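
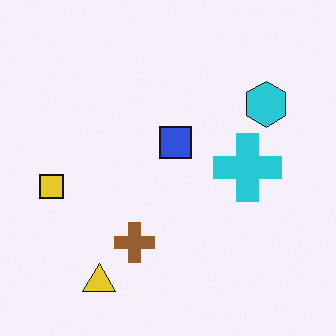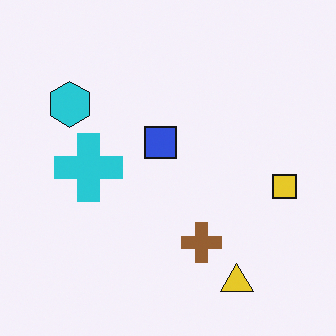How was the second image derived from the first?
The transformation is: flipped horizontally (left ↔ right).

The yellow square is in the left of the first image and the right of the second — shapes on opposite sides of the vertical midline have swapped in a mirror flip.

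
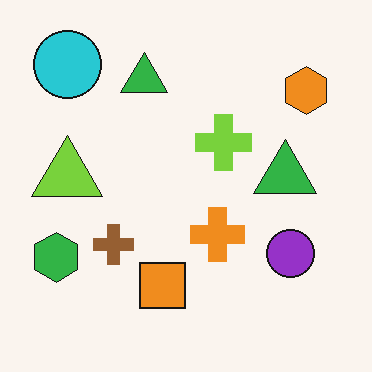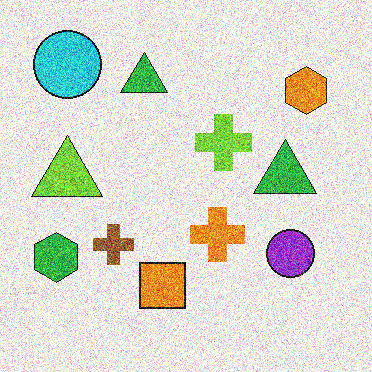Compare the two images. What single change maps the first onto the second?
It was degraded with heavy additive noise.

Random speckle covers the whole image, including the flat background.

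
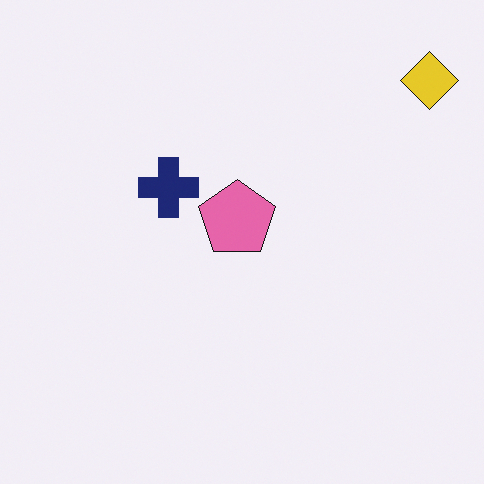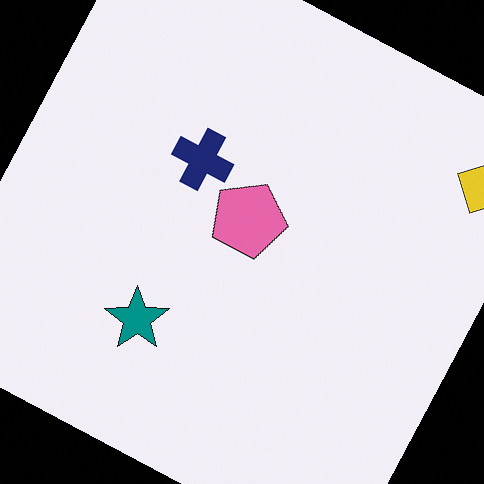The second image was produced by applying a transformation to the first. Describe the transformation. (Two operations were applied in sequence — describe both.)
This is the original image rotated clockwise by a moderate amount, then overlaid with an additional teal star.

Every shape is tilted by the same angle and the image corners show triangular fill wedges — a whole-image rotation by a non-right angle. A teal star appears in the second image that is absent from the first.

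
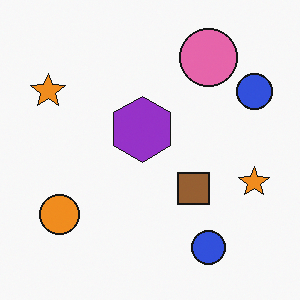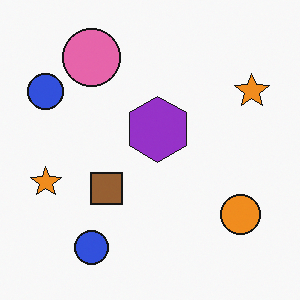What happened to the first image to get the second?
It was flipped horizontally (left ↔ right).

The orange circle is in the bottom-left of the first image and the bottom-right of the second — shapes on opposite sides of the vertical midline have swapped in a mirror flip.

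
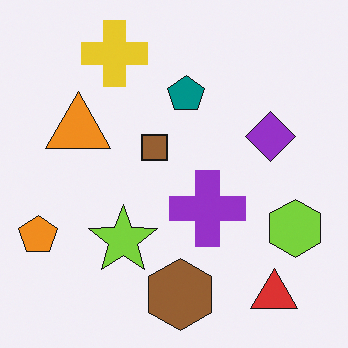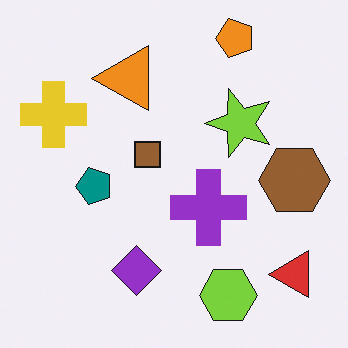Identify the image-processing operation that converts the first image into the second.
This is the original image transposed (reflected across the top-left ↔ bottom-right diagonal).

Shapes have swapped their row and column positions — what was in the top-right is now in the bottom-left — a diagonal reflection.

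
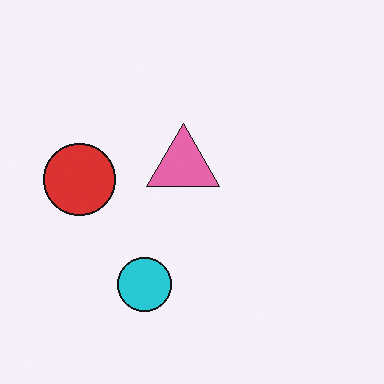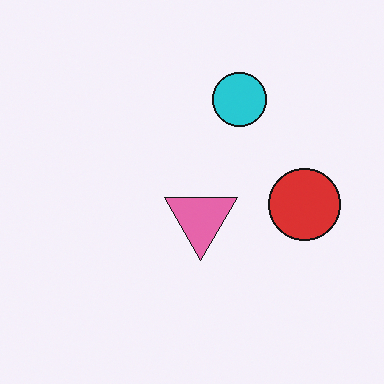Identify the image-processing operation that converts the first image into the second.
The second image is the first rotated 180°.

The red circle sits in the left of the first image and the right of the second — consistent with a whole-image 180° rotation.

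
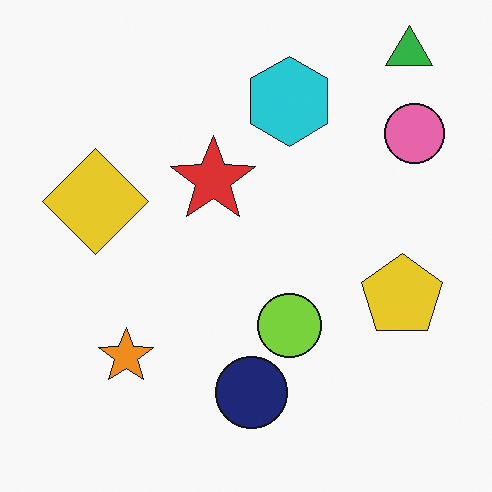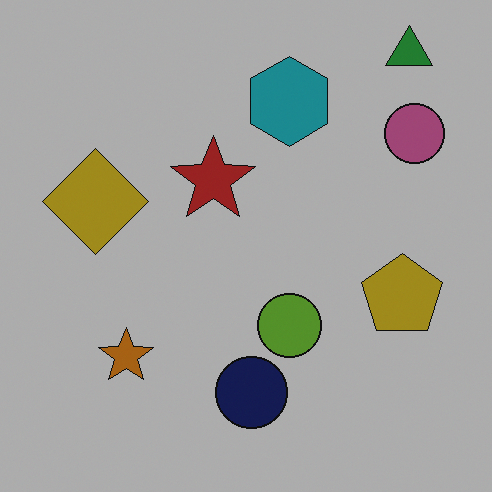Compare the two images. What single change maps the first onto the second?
The second image is the first noticeably darkened.

Every pixel — background and shapes alike — is uniformly darkened.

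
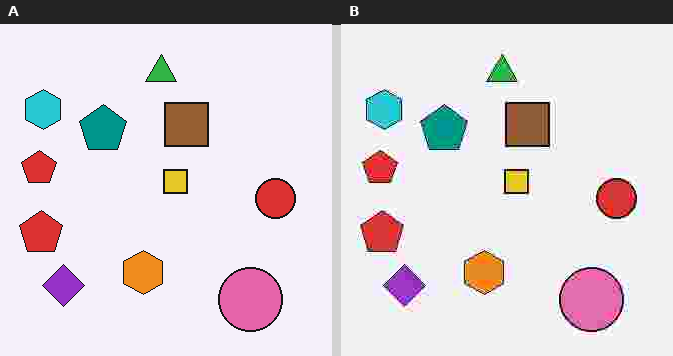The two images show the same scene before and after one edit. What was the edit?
The transformation is: degraded with heavy JPEG compression.

Blocky 8×8 compression artifacts appear around shape edges and the flat background shows ringing — characteristic JPEG degradation.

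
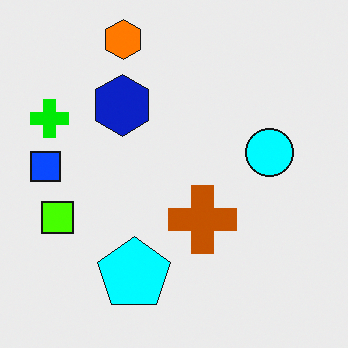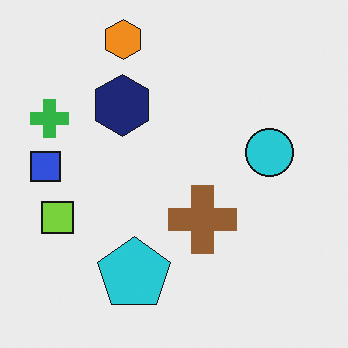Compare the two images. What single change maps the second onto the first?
It was made much more vivid (saturation change).

All colors are more vivid — a global saturation change.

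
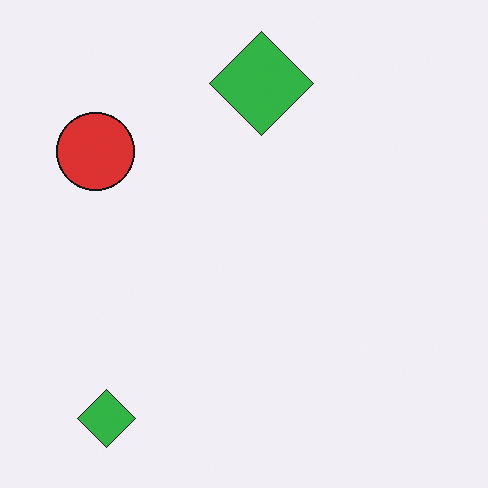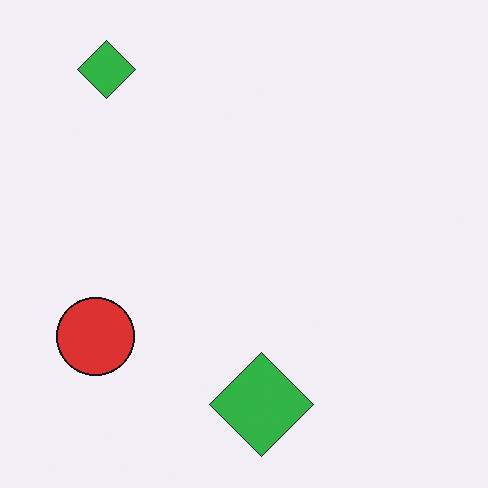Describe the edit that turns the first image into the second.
The image was flipped vertically (top ↔ bottom).

The red circle is in the top-left of the first image and the bottom-left of the second — shapes on opposite sides of the horizontal midline have swapped in a mirror flip.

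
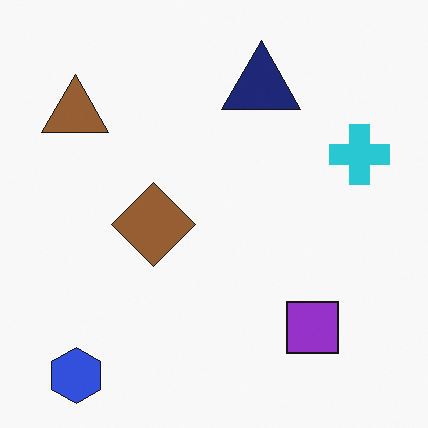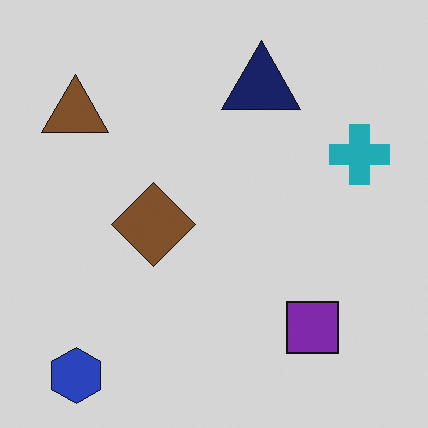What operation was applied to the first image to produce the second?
Slightly darkened.

Every pixel — background and shapes alike — is uniformly darkened.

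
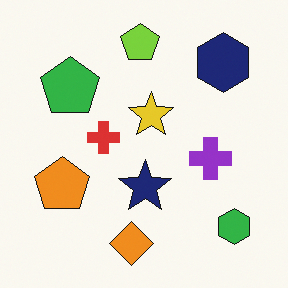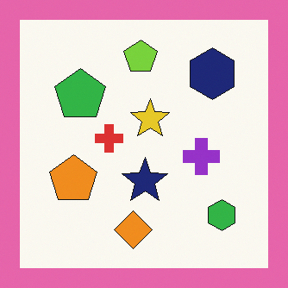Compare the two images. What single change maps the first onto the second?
The transformation is: framed with a pink border.

A solid pink frame runs around the edge of the second image, with the content slightly shrunk inside it.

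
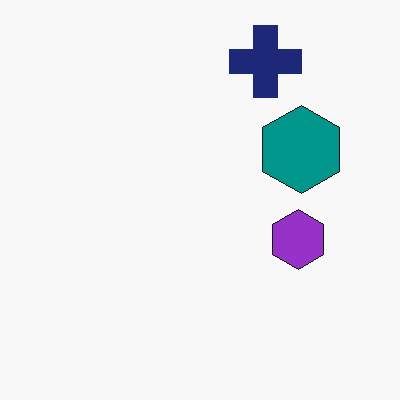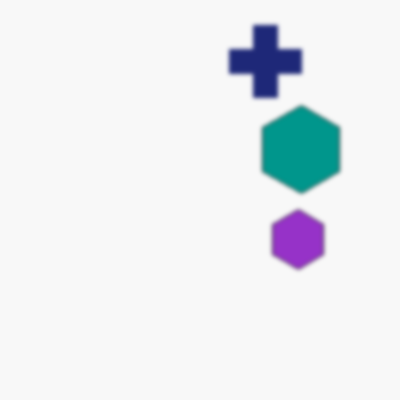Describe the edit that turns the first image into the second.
It was slightly softened.

Shape edges and outlines are uniformly softened across the whole image.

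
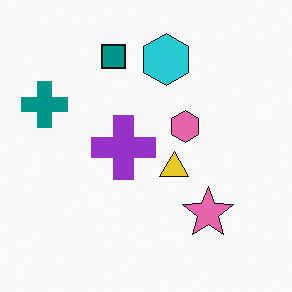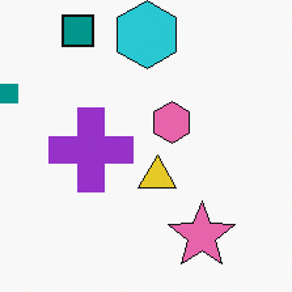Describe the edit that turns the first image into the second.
Cropped to a modestly smaller region and rescaled.

The visible shapes are larger and the field of view is narrower; shapes near the original edges may be partly or wholly outside the frame — a crop-and-rescale.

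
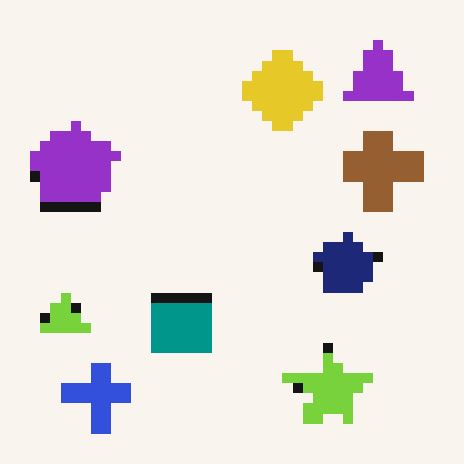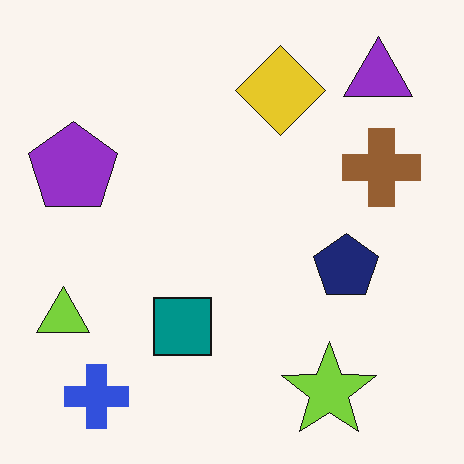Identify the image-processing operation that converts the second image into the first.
It was heavily pixelated into large blocks.

Shapes are reduced to large square blocks; fine edges and outlines are lost — a downscale-then-upscale (mosaic) effect.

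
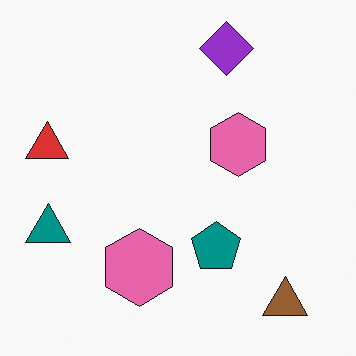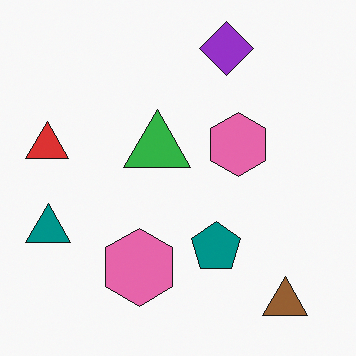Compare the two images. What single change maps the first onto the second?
The transformation is: overlaid with an additional green triangle.

A green triangle appears in the second image that is absent from the first.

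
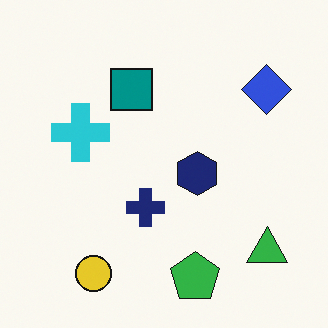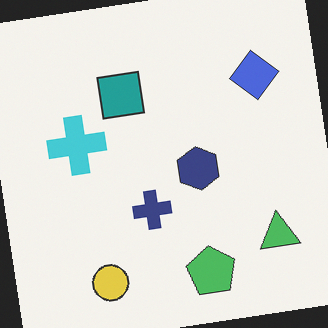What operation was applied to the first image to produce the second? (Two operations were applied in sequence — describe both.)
This is the original image rotated counter-clockwise by a slight angle, then given slightly reduced contrast.

Every shape is tilted by the same angle and the image corners show triangular fill wedges — a whole-image rotation by a non-right angle. Tones are pushed toward mid-grey across the whole image — a global contrast change.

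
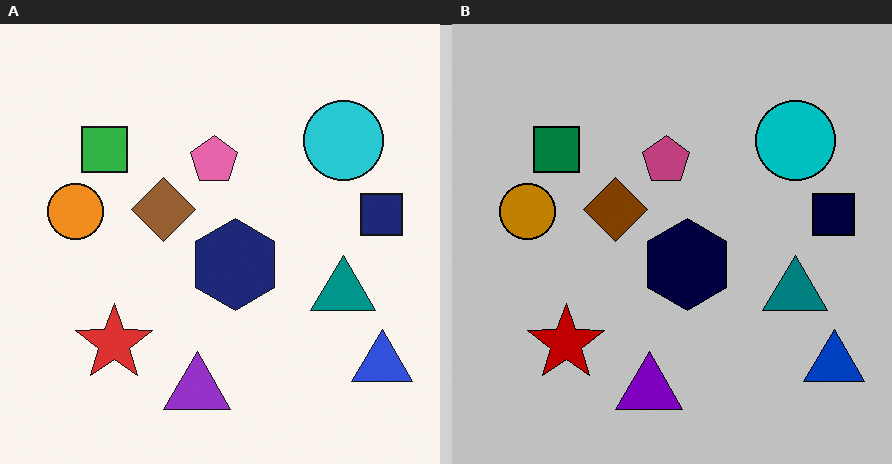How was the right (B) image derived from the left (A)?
The transformation is: aggressively posterized.

Each flat color has snapped to a coarser quantized level — most visibly, the near-white background has dropped to a flat grey.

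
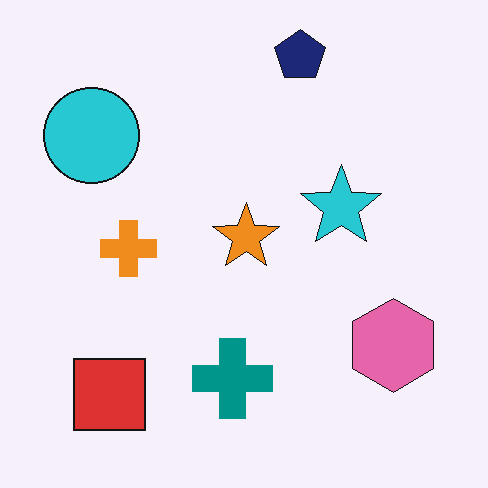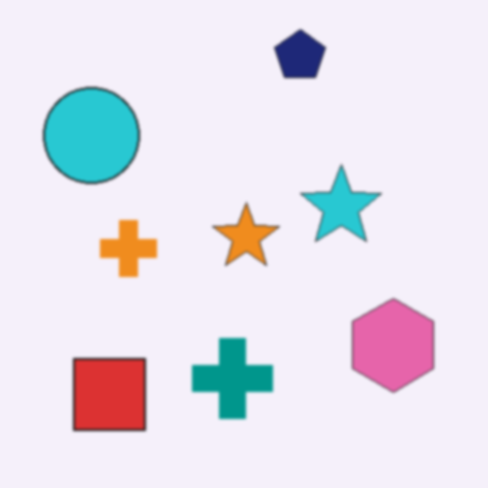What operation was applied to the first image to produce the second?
The transformation is: slightly softened.

Shape edges and outlines are uniformly softened across the whole image.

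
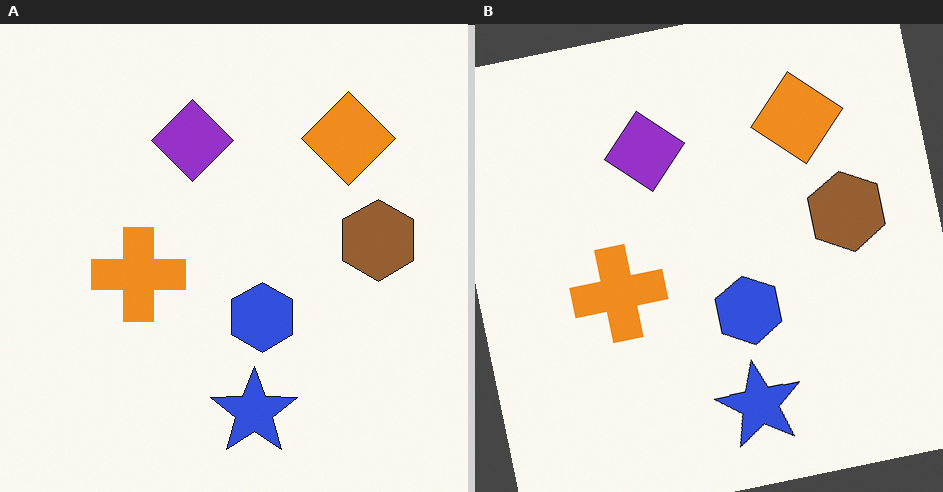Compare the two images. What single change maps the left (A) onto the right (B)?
It was rotated counter-clockwise by a few degrees.

Every shape is tilted by the same angle and the image corners show triangular fill wedges — a whole-image rotation by a non-right angle.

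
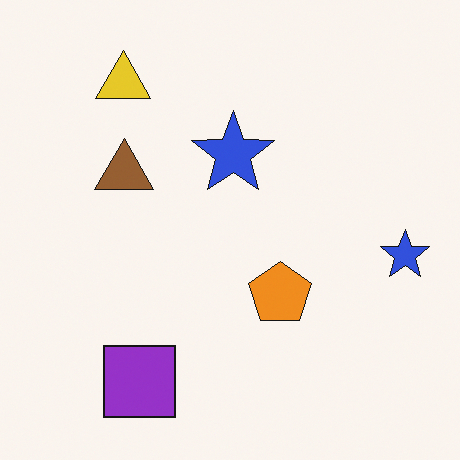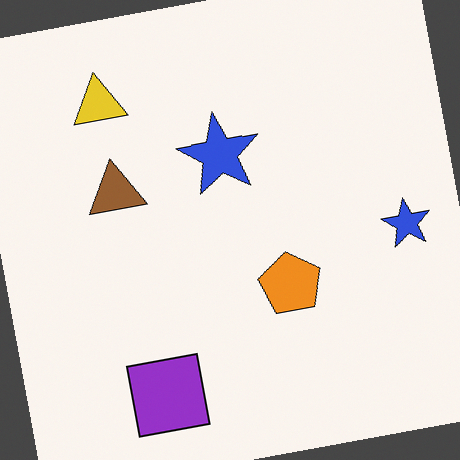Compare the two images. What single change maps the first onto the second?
The transformation is: rotated counter-clockwise by a slight angle.

Every shape is tilted by the same angle and the image corners show triangular fill wedges — a whole-image rotation by a non-right angle.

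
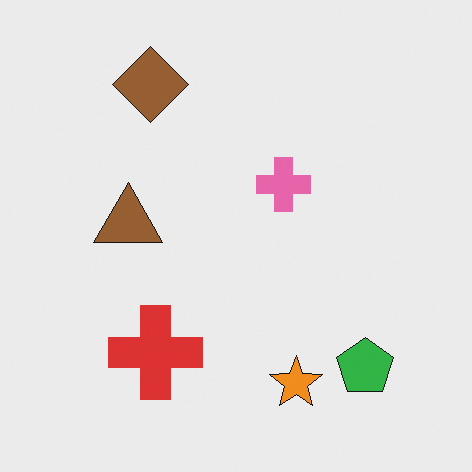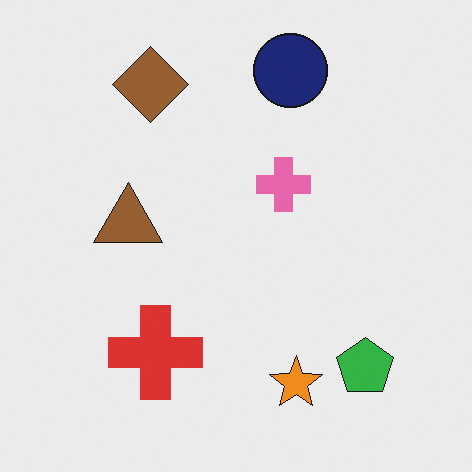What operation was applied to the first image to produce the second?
This is the original image overlaid with an additional navy circle.

A navy circle appears in the second image that is absent from the first.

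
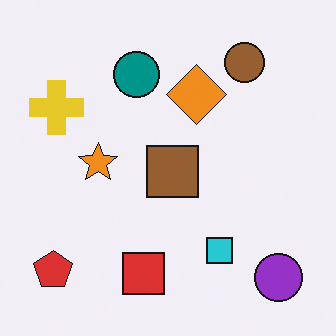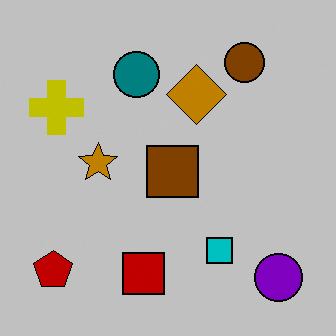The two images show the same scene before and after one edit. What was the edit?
Aggressively posterized.

Each flat color has snapped to a coarser quantized level — most visibly, the near-white background has dropped to a flat grey.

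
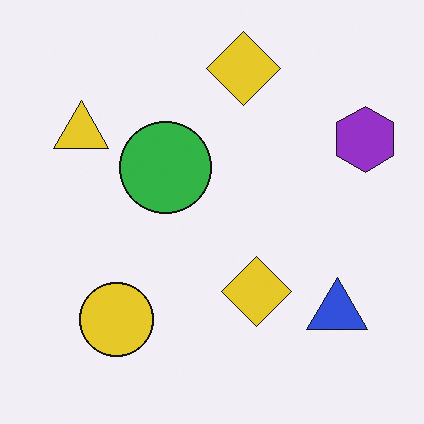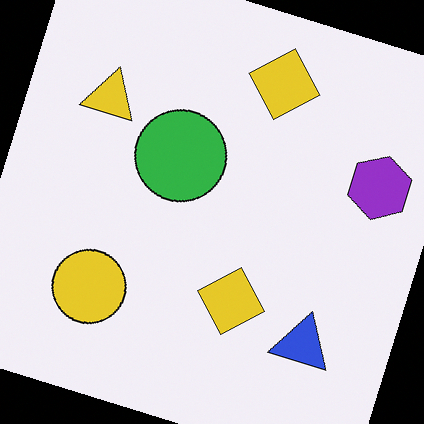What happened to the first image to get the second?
The image was rotated clockwise by a moderate amount.

Every shape is tilted by the same angle and the image corners show triangular fill wedges — a whole-image rotation by a non-right angle.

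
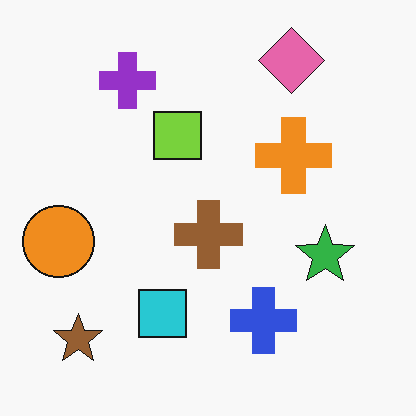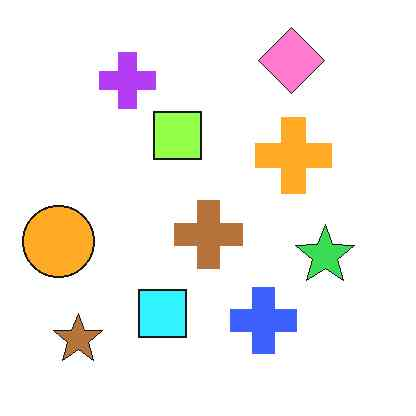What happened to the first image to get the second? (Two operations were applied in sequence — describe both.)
The transformation is: slightly brightened, then JPEG-compressed with visible artifacts.

Every pixel — background and shapes alike — is uniformly brightened. Blocky 8×8 compression artifacts appear around shape edges and the flat background shows ringing — characteristic JPEG degradation.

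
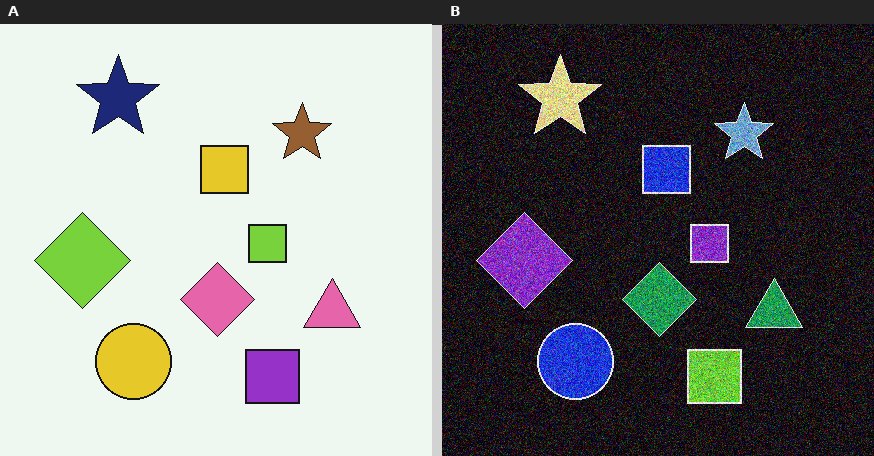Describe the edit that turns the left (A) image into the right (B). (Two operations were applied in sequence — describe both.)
The transformation is: color-inverted (negative), then degraded with strong gaussian noise.

The light background has become dark and every shape's color is its complement — a photographic negative. Random speckle covers the whole image, including the flat background.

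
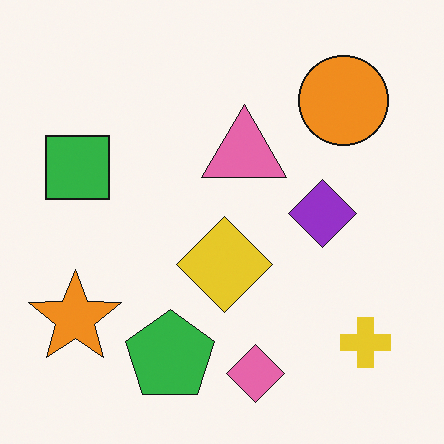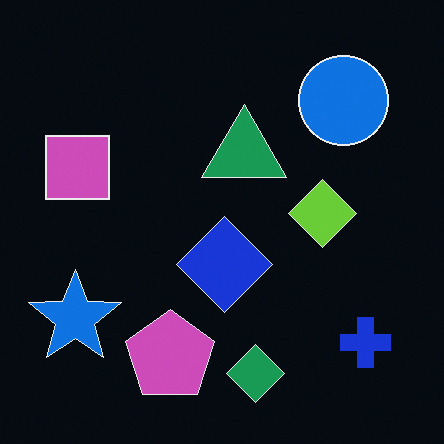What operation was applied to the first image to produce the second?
It was color-inverted (negative).

The light background has become dark and every shape's color is its complement — a photographic negative.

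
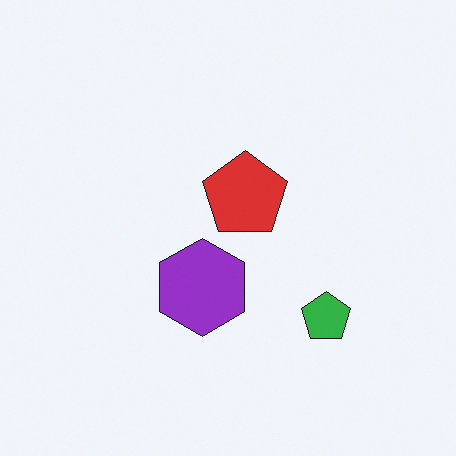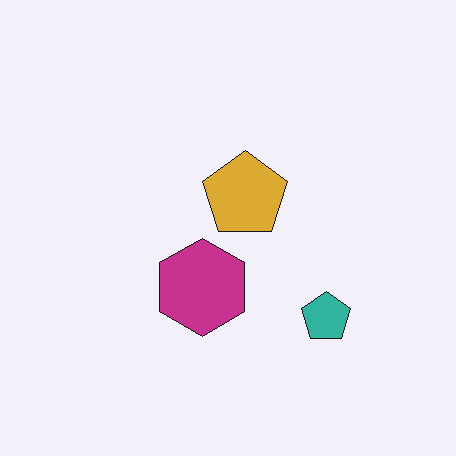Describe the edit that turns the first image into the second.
It was hue-shifted by a small amount.

Every shape's color has rotated by the same amount around the hue wheel — a uniform hue shift.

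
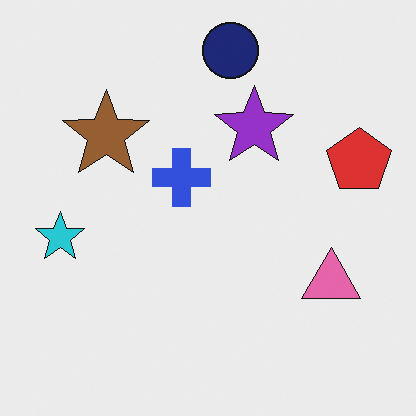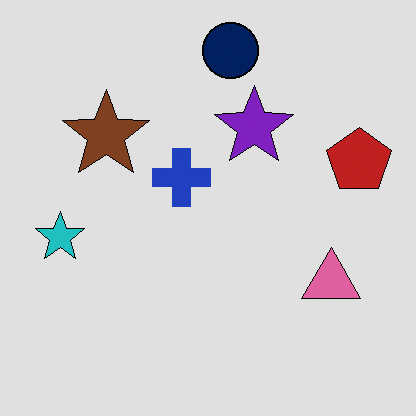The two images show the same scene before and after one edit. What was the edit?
Moderately posterized.

Each flat color has snapped to a coarser quantized level — most visibly, the near-white background has dropped to a flat grey.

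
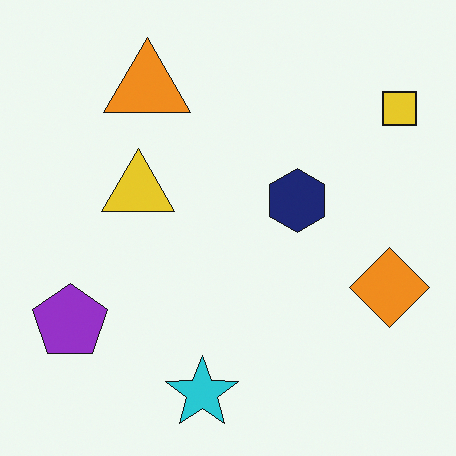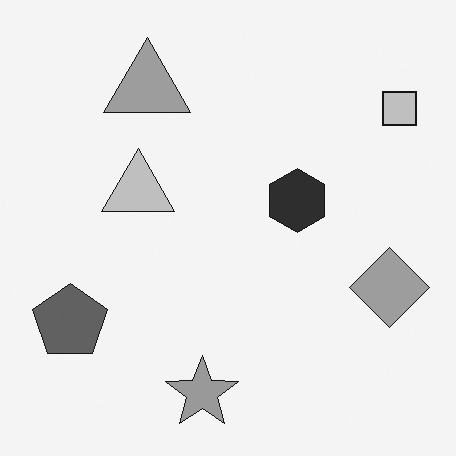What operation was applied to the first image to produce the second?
Converted to grayscale.

All color is removed — every shape is now a shade of grey.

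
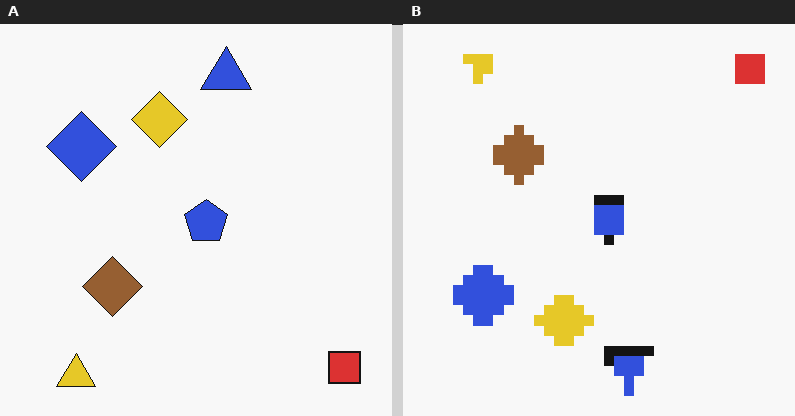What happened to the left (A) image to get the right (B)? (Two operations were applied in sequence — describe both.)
Flipped vertically (top ↔ bottom), then coarsely pixelated.

The yellow triangle is in the bottom-left of the left (A) image and the top-left of the right (B) — shapes on opposite sides of the horizontal midline have swapped in a mirror flip. Shapes are reduced to large square blocks; fine edges and outlines are lost — a downscale-then-upscale (mosaic) effect.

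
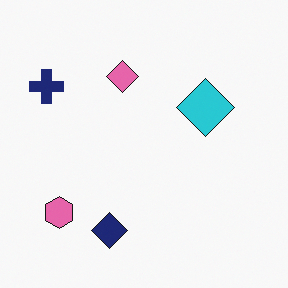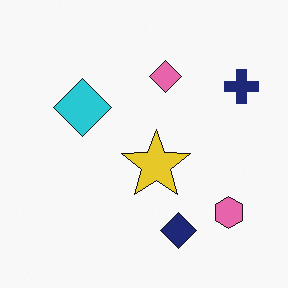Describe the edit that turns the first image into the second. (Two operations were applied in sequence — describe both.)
It was flipped horizontally (left ↔ right), then overlaid with an additional yellow star.

The navy cross is in the top-left of the first image and the top-right of the second — shapes on opposite sides of the vertical midline have swapped in a mirror flip. A yellow star appears in the second image that is absent from the first.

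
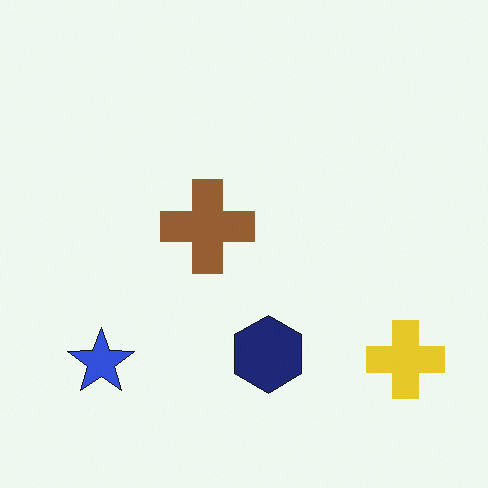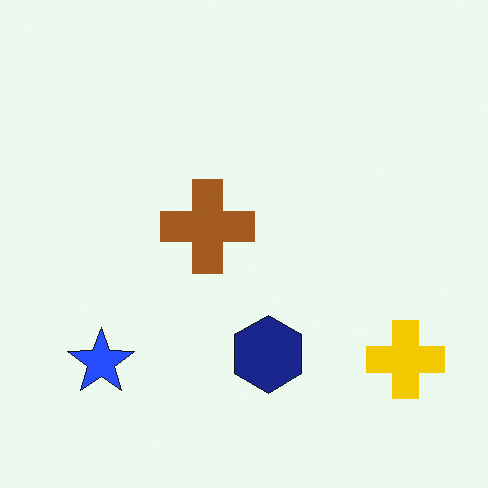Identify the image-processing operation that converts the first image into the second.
The transformation is: slightly oversaturated.

All colors are more vivid — a global saturation change.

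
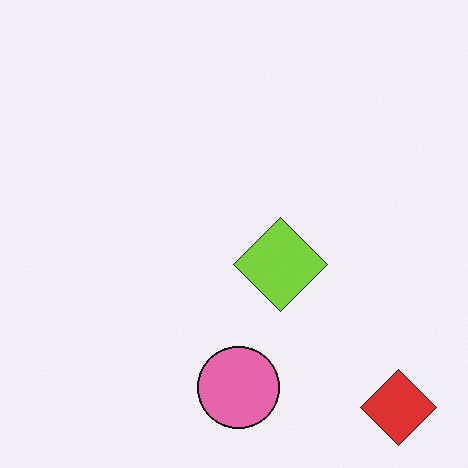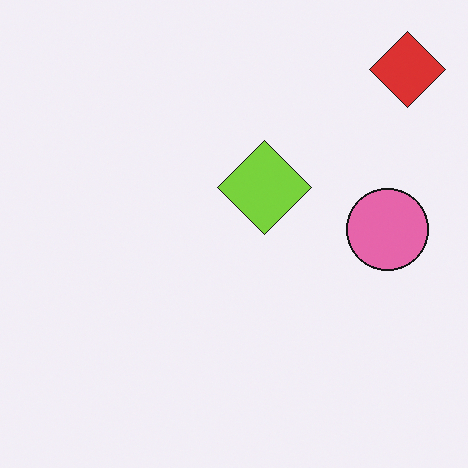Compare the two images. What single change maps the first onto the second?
The image was rotated 90° counter-clockwise.

The red diamond sits in the bottom-right of the first image and the top-right of the second — consistent with a whole-image 90° counter-clockwise rotation.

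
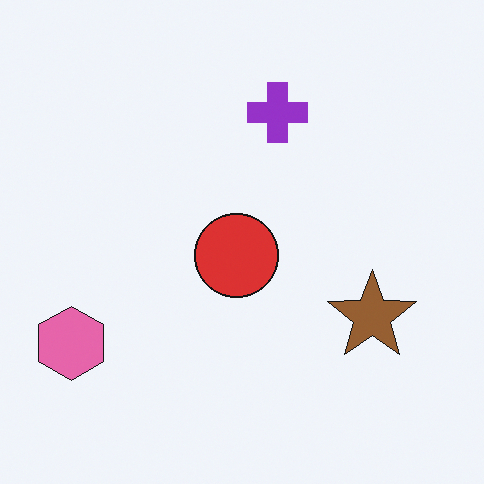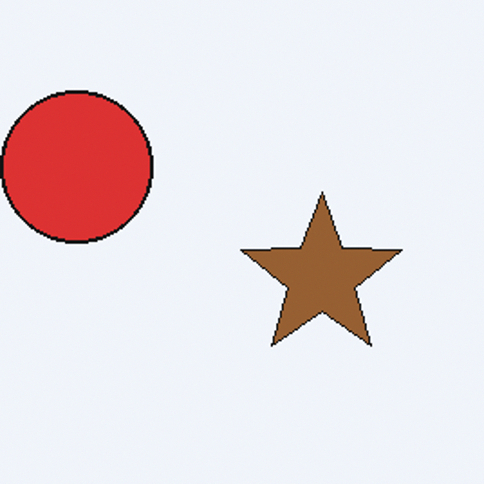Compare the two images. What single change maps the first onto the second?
The second image is the first cropped to a noticeably smaller region and rescaled.

The visible shapes are larger and the field of view is narrower; shapes near the original edges may be partly or wholly outside the frame — a crop-and-rescale.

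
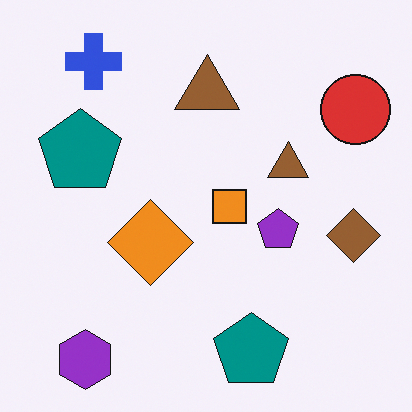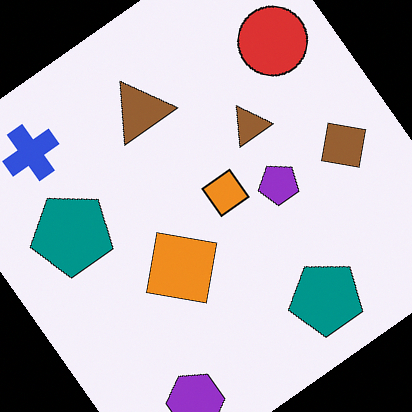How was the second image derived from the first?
The second image is the first rotated counter-clockwise by a large amount — several tens of degrees.

Every shape is tilted by the same angle and the image corners show triangular fill wedges — a whole-image rotation by a non-right angle.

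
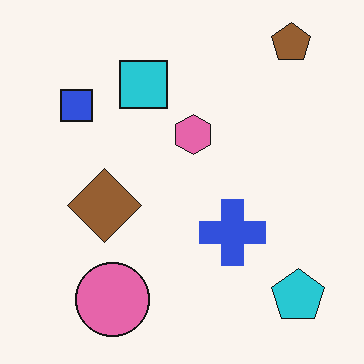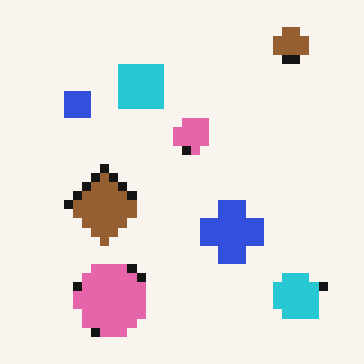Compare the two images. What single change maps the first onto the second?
It was coarsely pixelated.

Shapes are reduced to large square blocks; fine edges and outlines are lost — a downscale-then-upscale (mosaic) effect.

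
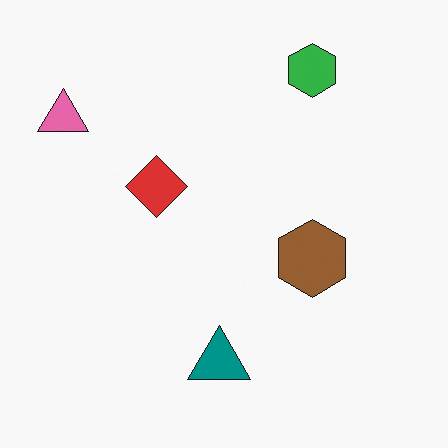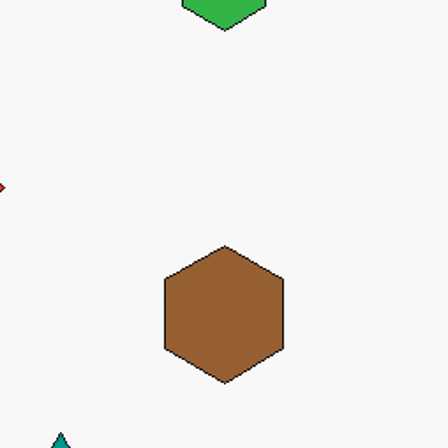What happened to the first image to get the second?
The image was cropped tightly and scaled back up.

The visible shapes are larger and the field of view is narrower; shapes near the original edges may be partly or wholly outside the frame — a crop-and-rescale.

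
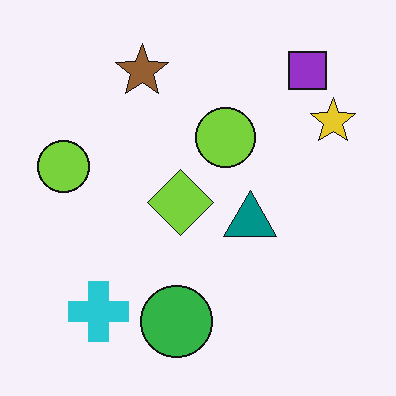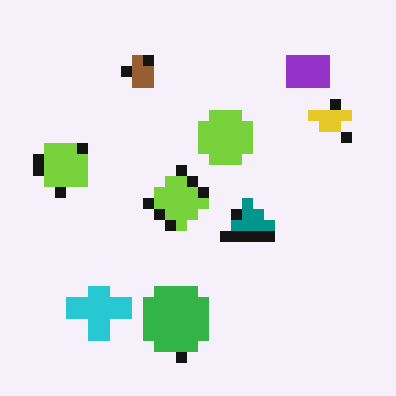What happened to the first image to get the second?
Heavily pixelated into large blocks.

Shapes are reduced to large square blocks; fine edges and outlines are lost — a downscale-then-upscale (mosaic) effect.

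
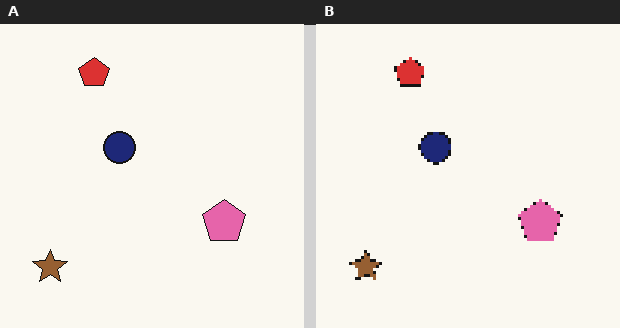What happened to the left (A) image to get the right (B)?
The right (B) image is the left (A) mildly pixelated.

Shapes are reduced to large square blocks; fine edges and outlines are lost — a downscale-then-upscale (mosaic) effect.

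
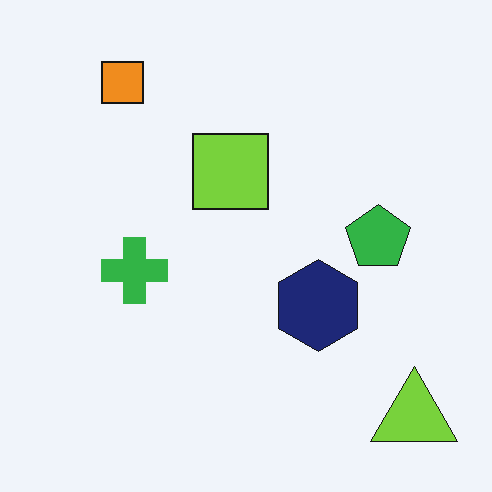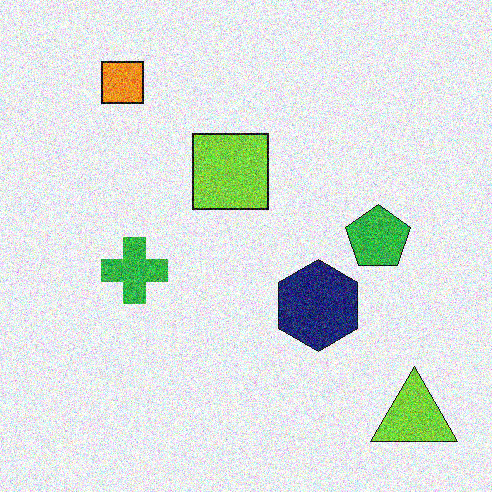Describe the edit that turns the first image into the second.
The second image is the first degraded with strong gaussian noise.

Random speckle covers the whole image, including the flat background.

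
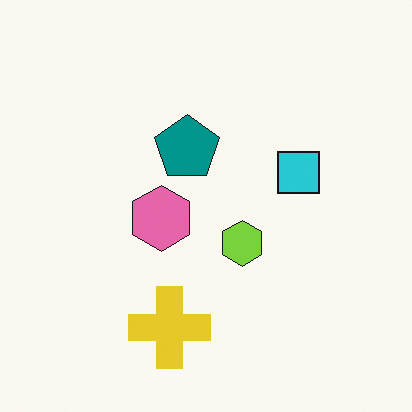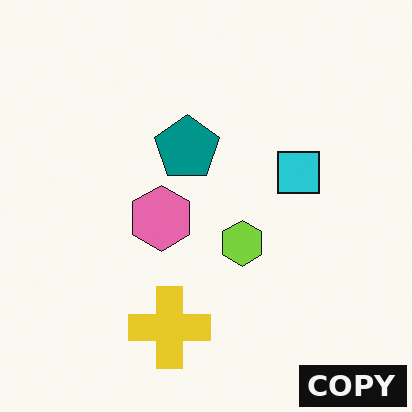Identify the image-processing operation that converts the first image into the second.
The transformation is: watermarked with the text "COPY" in the lower-right corner.

A dark label reading "COPY" appears in the lower-right corner.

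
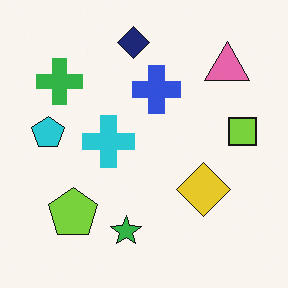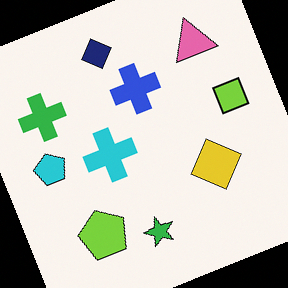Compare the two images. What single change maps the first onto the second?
The second image is the first rotated counter-clockwise by a clearly visible amount.

Every shape is tilted by the same angle and the image corners show triangular fill wedges — a whole-image rotation by a non-right angle.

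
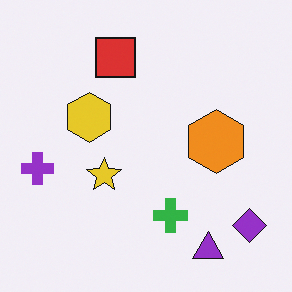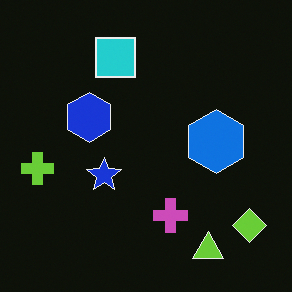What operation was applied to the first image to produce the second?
Color-inverted (negative).

The light background has become dark and every shape's color is its complement — a photographic negative.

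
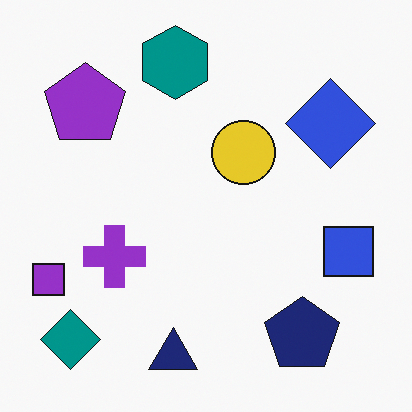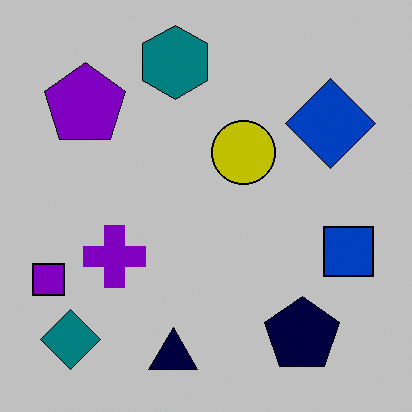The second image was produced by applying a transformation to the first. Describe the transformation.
Aggressively posterized.

Each flat color has snapped to a coarser quantized level — most visibly, the near-white background has dropped to a flat grey.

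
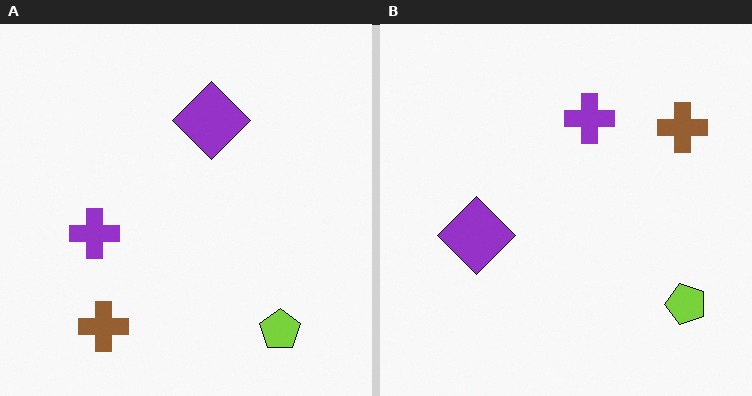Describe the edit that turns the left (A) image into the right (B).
This is the original image transposed (reflected across the top-left ↔ bottom-right diagonal).

Shapes have swapped their row and column positions — what was in the top-right is now in the bottom-left — a diagonal reflection.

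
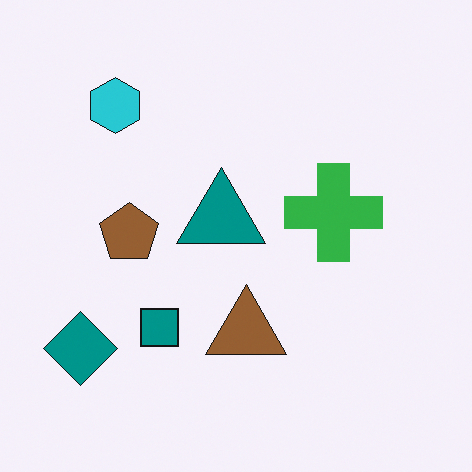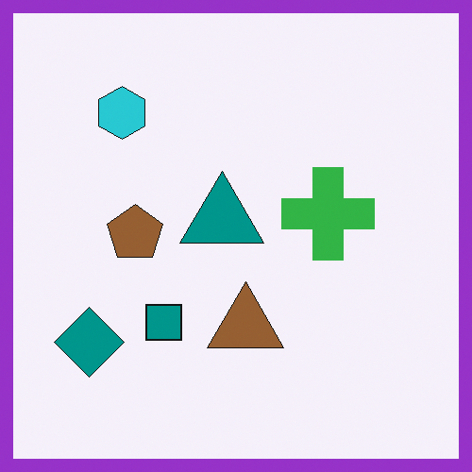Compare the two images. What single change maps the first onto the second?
This is the original image framed with a purple border.

A solid purple frame runs around the edge of the second image, with the content slightly shrunk inside it.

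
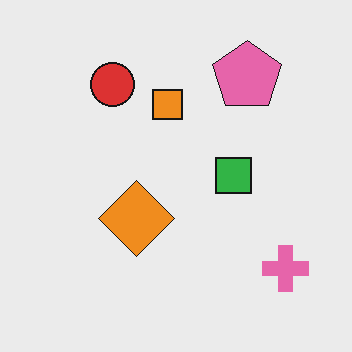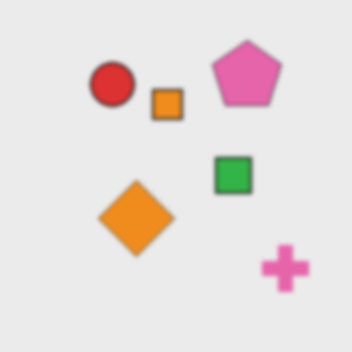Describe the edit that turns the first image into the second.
The image was slightly softened.

Shape edges and outlines are uniformly softened across the whole image.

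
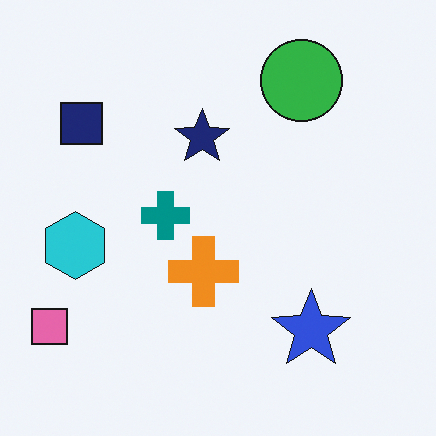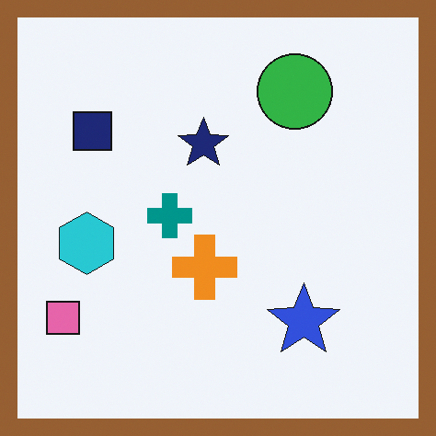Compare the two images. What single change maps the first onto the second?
This is the original image framed with a brown border.

A solid brown frame runs around the edge of the second image, with the content slightly shrunk inside it.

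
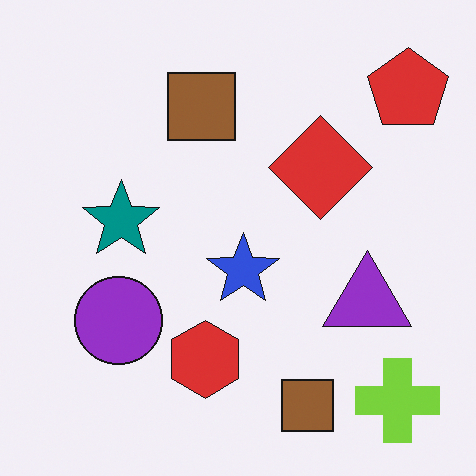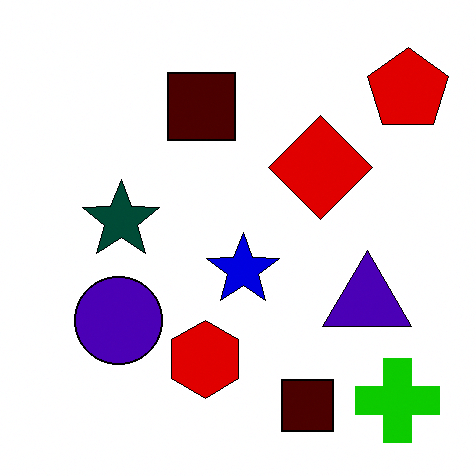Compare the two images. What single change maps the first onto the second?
The image was given much higher contrast.

Tones are pushed away from mid-grey across the whole image — a global contrast change.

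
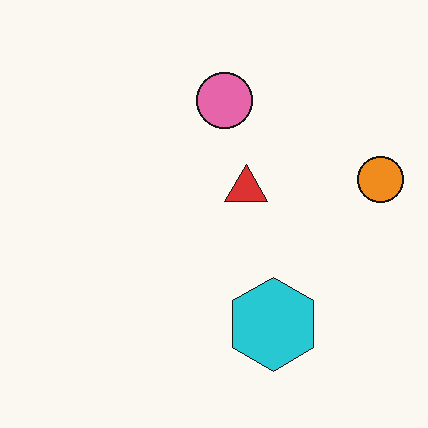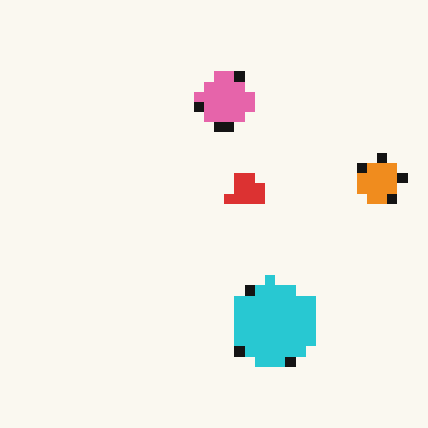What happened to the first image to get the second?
This is the original image coarsely pixelated.

Shapes are reduced to large square blocks; fine edges and outlines are lost — a downscale-then-upscale (mosaic) effect.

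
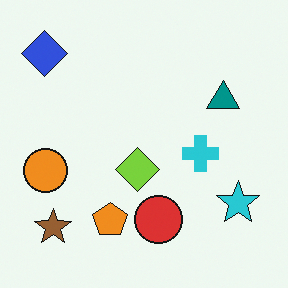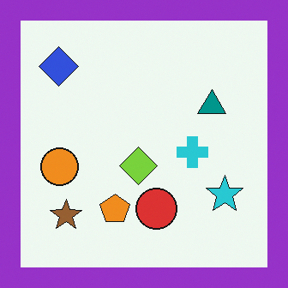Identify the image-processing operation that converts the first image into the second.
The image was framed with a purple border.

A solid purple frame runs around the edge of the second image, with the content slightly shrunk inside it.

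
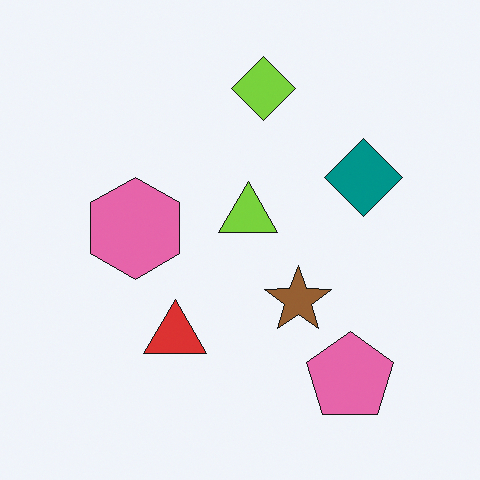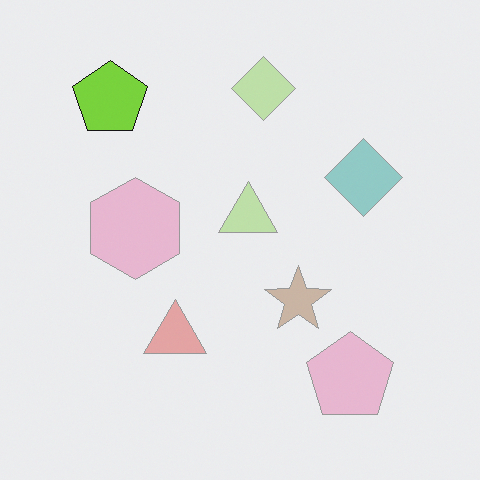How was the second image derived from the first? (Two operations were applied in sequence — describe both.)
The image was given much lower contrast, then overlaid with an additional lime pentagon.

Tones are pushed toward mid-grey across the whole image — a global contrast change. A lime pentagon appears in the second image that is absent from the first.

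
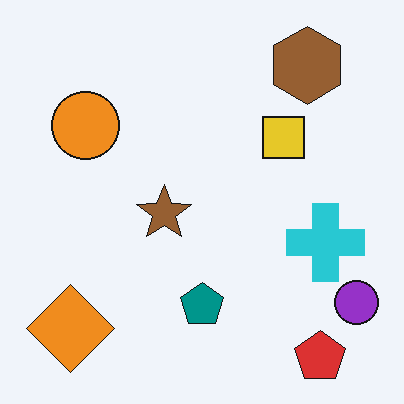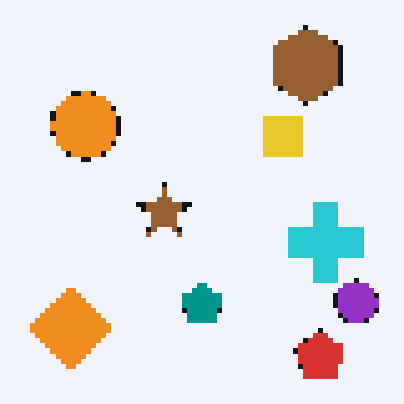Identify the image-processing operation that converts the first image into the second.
This is the original image mildly pixelated.

Shapes are reduced to large square blocks; fine edges and outlines are lost — a downscale-then-upscale (mosaic) effect.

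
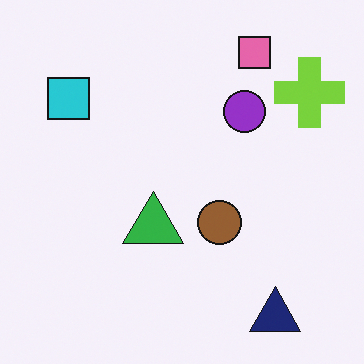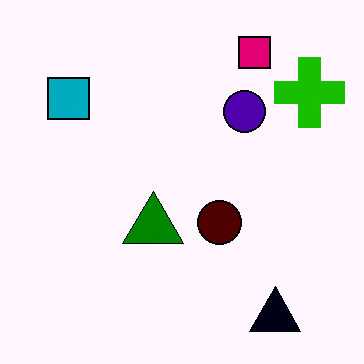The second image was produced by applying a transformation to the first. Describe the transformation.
This is the original image boosted in contrast.

Tones are pushed away from mid-grey across the whole image — a global contrast change.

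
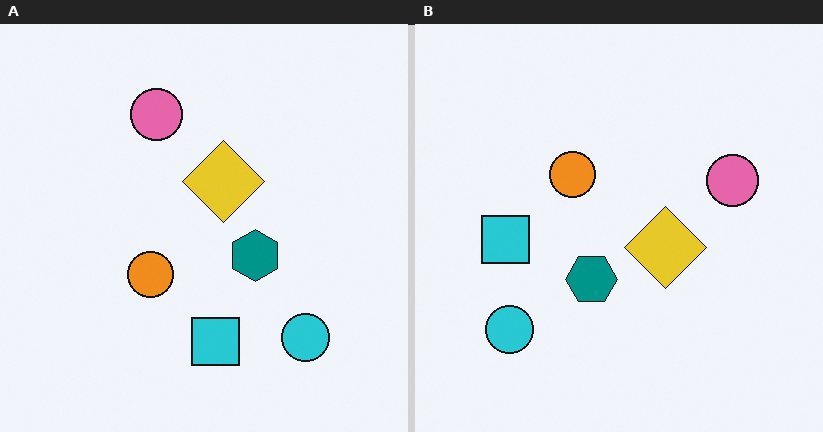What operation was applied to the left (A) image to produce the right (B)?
It was rotated 90° clockwise.

The cyan circle sits in the bottom-right of the left (A) image and the bottom-left of the right (B) — consistent with a whole-image 90° clockwise rotation.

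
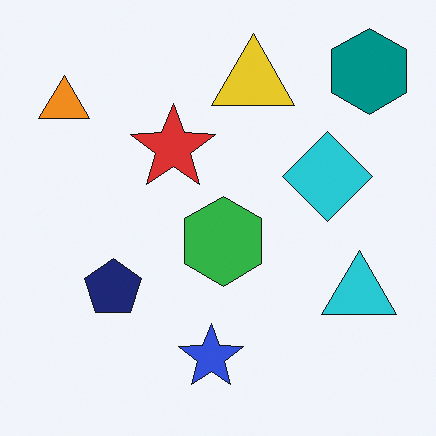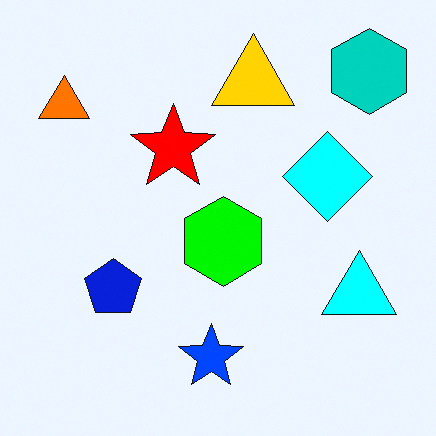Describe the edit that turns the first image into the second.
This is the original image made much more vivid (saturation change).

All colors are more vivid — a global saturation change.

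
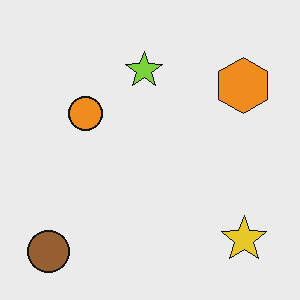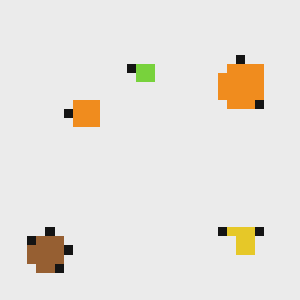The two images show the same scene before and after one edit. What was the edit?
This is the original image coarsely pixelated.

Shapes are reduced to large square blocks; fine edges and outlines are lost — a downscale-then-upscale (mosaic) effect.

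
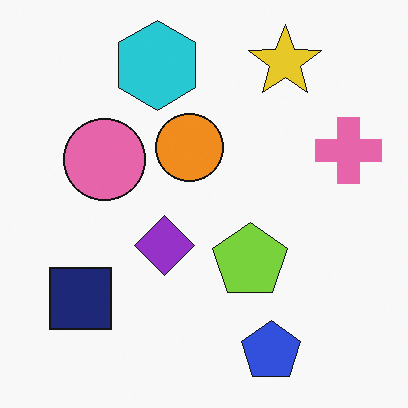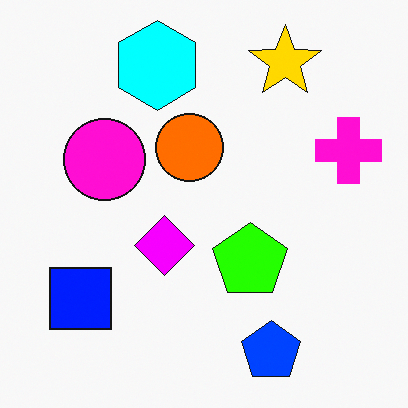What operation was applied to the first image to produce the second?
It was heavily oversaturated.

All colors are more vivid — a global saturation change.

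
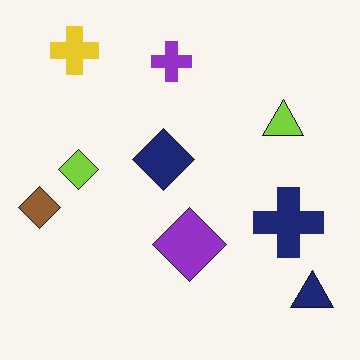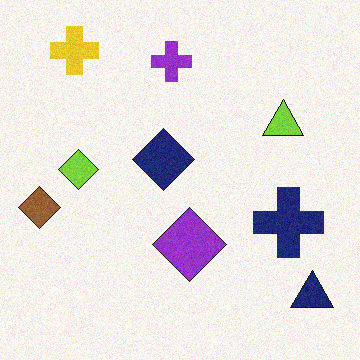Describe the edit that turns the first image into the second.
The second image is the first degraded with a light layer of grain.

Random speckle covers the whole image, including the flat background.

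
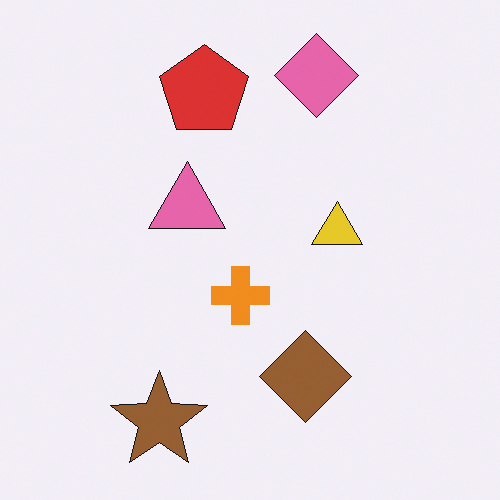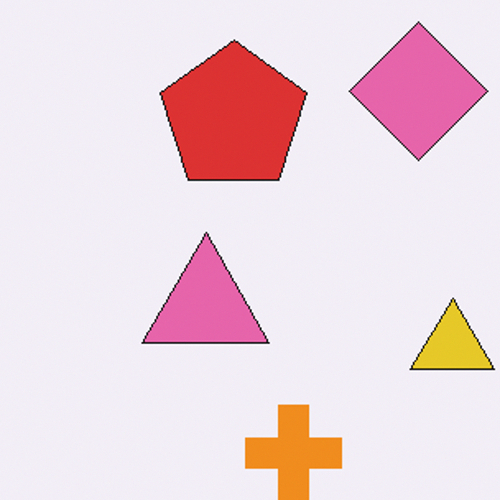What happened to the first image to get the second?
The second image is the first cropped tightly and scaled back up.

The visible shapes are larger and the field of view is narrower; shapes near the original edges may be partly or wholly outside the frame — a crop-and-rescale.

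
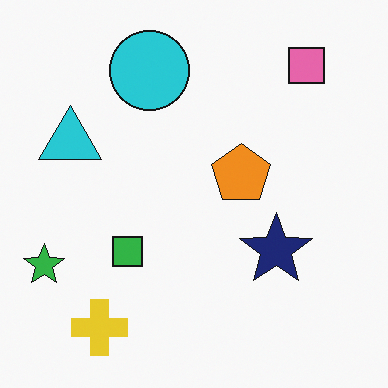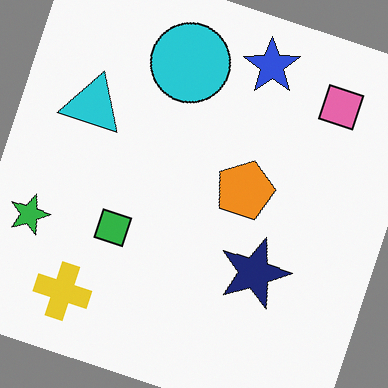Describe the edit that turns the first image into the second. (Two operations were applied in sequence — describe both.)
The image was rotated clockwise by a clearly visible amount, then overlaid with an additional blue star.

Every shape is tilted by the same angle and the image corners show triangular fill wedges — a whole-image rotation by a non-right angle. A blue star appears in the second image that is absent from the first.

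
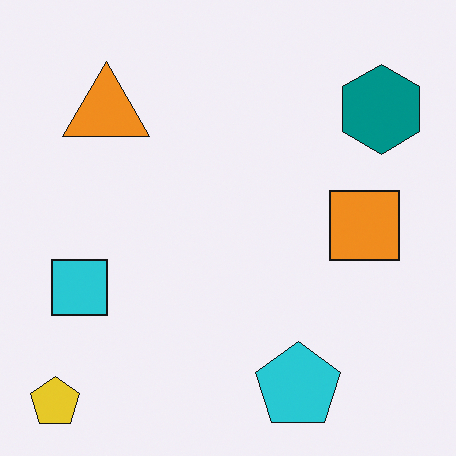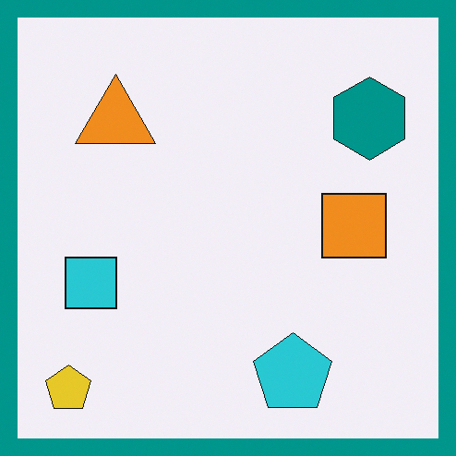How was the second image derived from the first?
The image was framed with a teal border.

A solid teal frame runs around the edge of the second image, with the content slightly shrunk inside it.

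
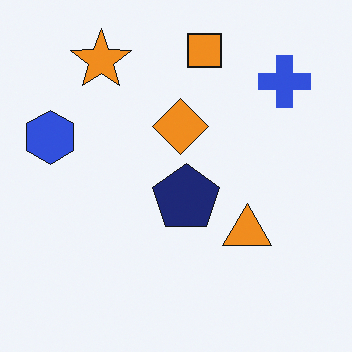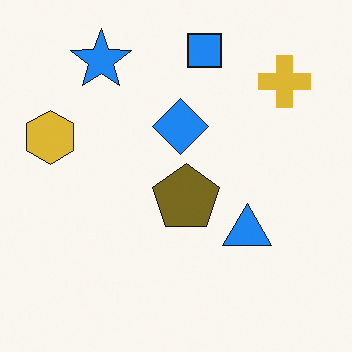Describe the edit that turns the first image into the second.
This is the original image hue-shifted through roughly half the color wheel.

Every shape's color has rotated by the same amount around the hue wheel — a uniform hue shift.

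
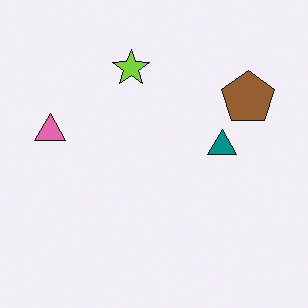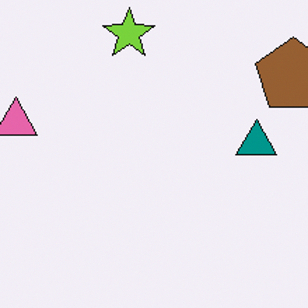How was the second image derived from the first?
Cropped to a modestly smaller region and rescaled.

The visible shapes are larger and the field of view is narrower; shapes near the original edges may be partly or wholly outside the frame — a crop-and-rescale.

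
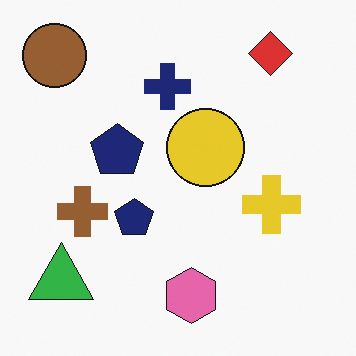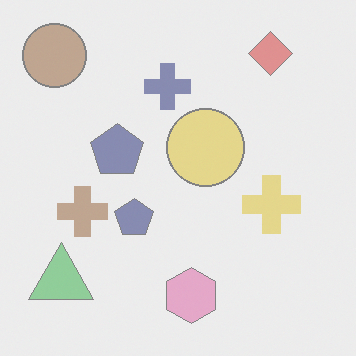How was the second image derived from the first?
Washed out (contrast reduced).

Tones are pushed toward mid-grey across the whole image — a global contrast change.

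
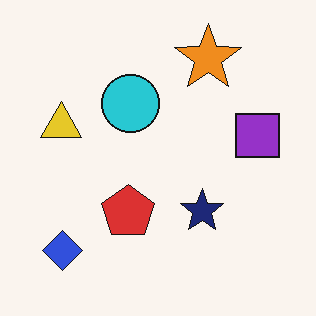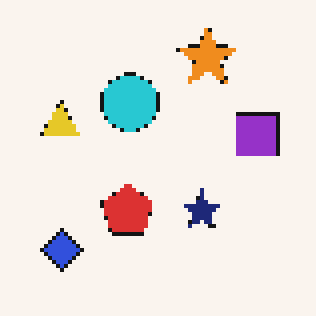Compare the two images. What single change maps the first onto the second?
Lightly pixelated (a mild mosaic effect).

Shapes are reduced to large square blocks; fine edges and outlines are lost — a downscale-then-upscale (mosaic) effect.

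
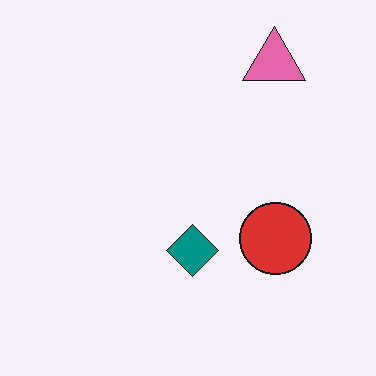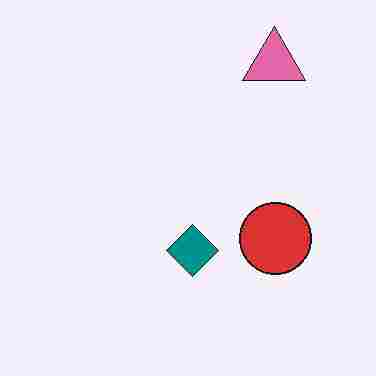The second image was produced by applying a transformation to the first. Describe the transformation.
The image was degraded with heavy JPEG compression.

Blocky 8×8 compression artifacts appear around shape edges and the flat background shows ringing — characteristic JPEG degradation.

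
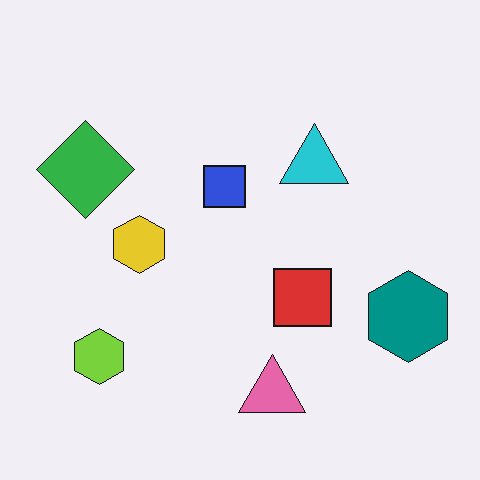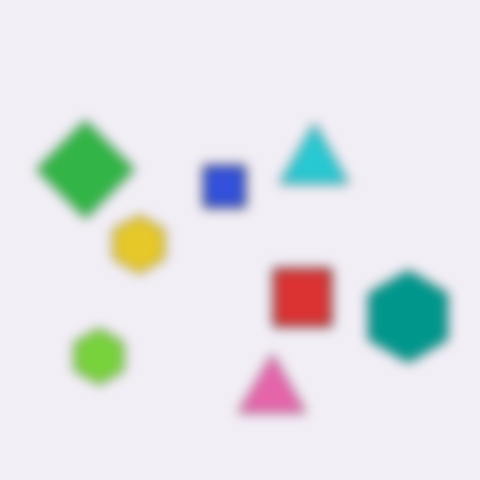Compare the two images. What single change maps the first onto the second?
It was heavily blurred.

Shape edges and outlines are uniformly softened across the whole image.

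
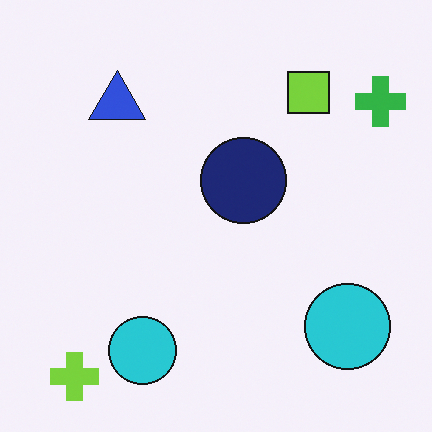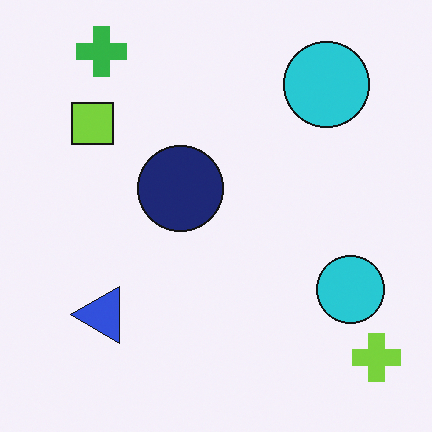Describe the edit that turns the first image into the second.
This is the original image rotated 90° counter-clockwise.

The lime cross sits in the bottom-left of the first image and the bottom-right of the second — consistent with a whole-image 90° counter-clockwise rotation.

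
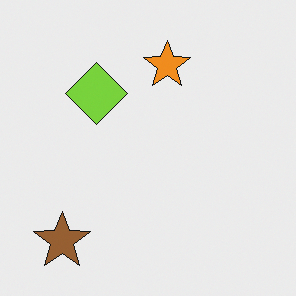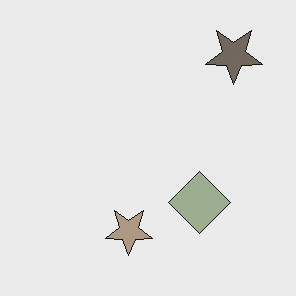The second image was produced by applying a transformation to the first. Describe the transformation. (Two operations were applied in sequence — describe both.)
The transformation is: rotated 180°, then made much more muted (saturation change).

The brown star sits in the bottom-left of the first image and the top-right of the second — consistent with a whole-image 180° rotation. All colors are more muted and greyish — a global saturation change.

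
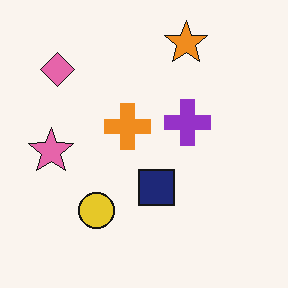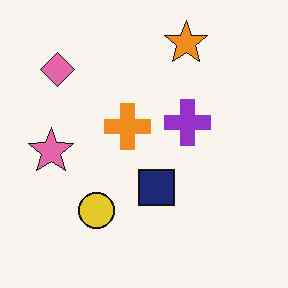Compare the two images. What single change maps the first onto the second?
This is the original image JPEG-compressed with visible artifacts.

Blocky 8×8 compression artifacts appear around shape edges and the flat background shows ringing — characteristic JPEG degradation.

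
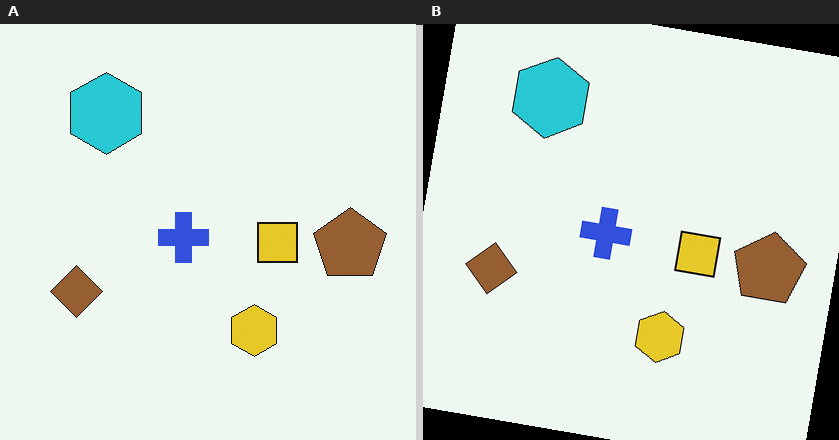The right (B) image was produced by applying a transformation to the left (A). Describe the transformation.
The image was rotated clockwise by a small amount.

Every shape is tilted by the same angle and the image corners show triangular fill wedges — a whole-image rotation by a non-right angle.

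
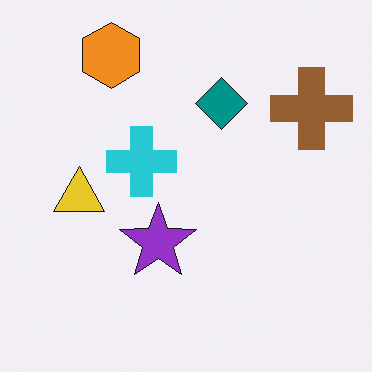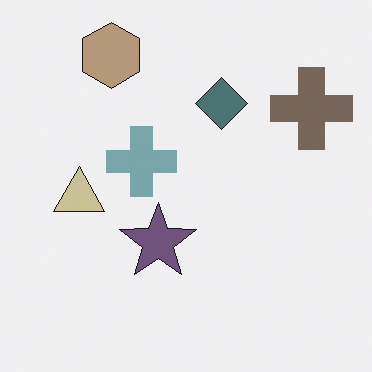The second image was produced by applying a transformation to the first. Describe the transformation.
The image was made much more muted (saturation change).

All colors are more muted and greyish — a global saturation change.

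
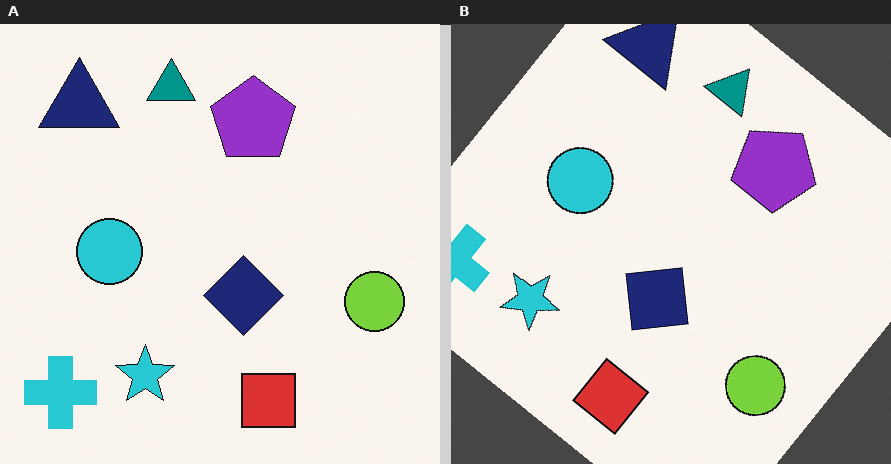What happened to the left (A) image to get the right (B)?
Rotated clockwise by a large amount — several tens of degrees.

Every shape is tilted by the same angle and the image corners show triangular fill wedges — a whole-image rotation by a non-right angle.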